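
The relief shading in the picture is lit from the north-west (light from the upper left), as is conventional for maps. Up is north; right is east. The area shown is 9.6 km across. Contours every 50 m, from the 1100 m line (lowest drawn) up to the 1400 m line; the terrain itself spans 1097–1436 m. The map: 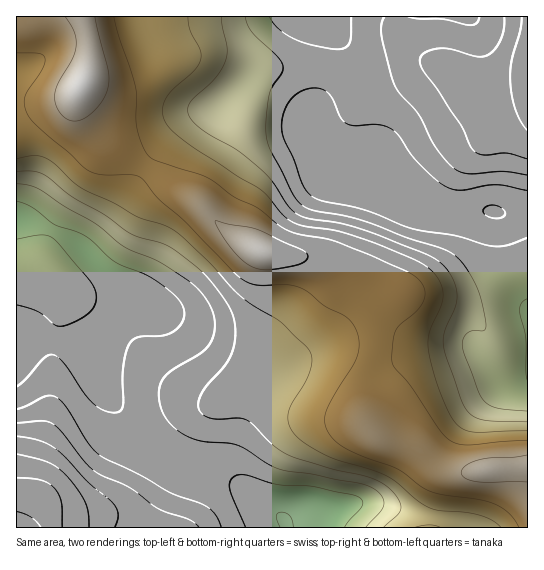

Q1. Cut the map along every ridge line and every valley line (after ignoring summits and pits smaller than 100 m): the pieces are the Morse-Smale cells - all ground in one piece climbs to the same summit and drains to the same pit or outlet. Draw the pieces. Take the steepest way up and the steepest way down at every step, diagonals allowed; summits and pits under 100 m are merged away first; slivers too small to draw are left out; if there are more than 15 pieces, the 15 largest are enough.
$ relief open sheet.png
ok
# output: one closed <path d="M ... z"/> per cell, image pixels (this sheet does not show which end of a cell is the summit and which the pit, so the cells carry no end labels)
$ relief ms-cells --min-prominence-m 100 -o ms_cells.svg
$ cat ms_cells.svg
<path d="M82 16l-43 0-13 7-10 0 0 319 10-3 23 0 42 8 2 18 10 22 32 46 15 15 40 24 40 9 13 7 39 29 5 11 240 0 0-63-52 7-25 0-11-4-24-20-28-5-12-6-10-11-2-8 0-17 4-28 8-24 1-40 10-13 14-7-2-2-33-18-28-9-26-4-36-1-21-7-28-17-28-28-77-51-21-18-16-21-5-14 0-8 6-12 4-16 0-20z"/><path d="M319 16l-236 0 6 27 0 20-4 16-6 12 1 14 13 21 17 18 88 59 20 21 24 17 21 11 12 3 36 1 26 4 28 9 35 20-14 7-7 7-4 12 1 24-11 40-2 39 2 8 10 11 12 6 28 5 24 20 11 4 25 0 11-3 40-2 2-2 0-251-29-1-8-2-24 2-22-1-30-8-29-13-40-8-15-6-7-10-19-44 19-37 9-36 0-11-2-8z"/><path d="M527 16l-206 0 10 15 2 8 0 11-9 36-19 37 22 50 7 6 52 12 29 13 23 7 19 2 28-2 14 2 28 0z"/><path d="M49 339l-23 0-10 4 0 148 18 2 7 4 8 13 4 18 234-1-5-10-39-29-13-7-40-9-40-24-15-15-32-46-10-22-1-18z"/><path d="M25 492l-9 1 0 34 35 1-2-18-5-11-6-4z"/><path d="M38 16l-21 0-1 6 10 1 11-4z"/>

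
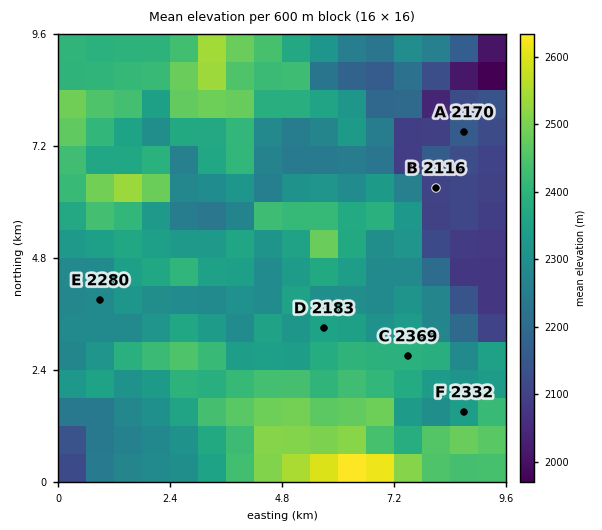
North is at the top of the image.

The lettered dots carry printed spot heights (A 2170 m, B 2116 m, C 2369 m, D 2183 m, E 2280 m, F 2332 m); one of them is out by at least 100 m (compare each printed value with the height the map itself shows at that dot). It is D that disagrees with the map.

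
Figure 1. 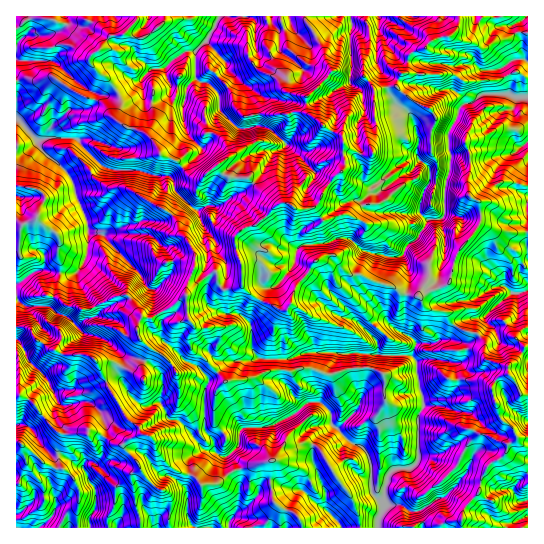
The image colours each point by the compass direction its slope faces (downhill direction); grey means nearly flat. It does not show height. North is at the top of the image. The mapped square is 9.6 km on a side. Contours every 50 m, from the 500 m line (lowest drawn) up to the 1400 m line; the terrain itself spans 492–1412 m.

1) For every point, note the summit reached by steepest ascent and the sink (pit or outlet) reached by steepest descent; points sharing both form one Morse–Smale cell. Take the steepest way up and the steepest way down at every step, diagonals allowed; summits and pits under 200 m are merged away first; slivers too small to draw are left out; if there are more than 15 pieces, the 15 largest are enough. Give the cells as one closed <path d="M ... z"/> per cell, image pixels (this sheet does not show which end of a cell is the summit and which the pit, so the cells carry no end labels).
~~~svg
<path d="M334 255l-9 1-14 10-2 5-13 15-9 23-8 0-22-10-15-14-19 4-4-4-2-10-3-3-25 16-2 7-17 13-19 11-9-2-5 8 2 13 12 11 11 6 10 10 5 10 3 18-1 6-4 4-8 1-9 5-11 12-7 5 0 5 13 8 4 14 13 14 12 6 12 3 8 9 13-1 22-15 34-9 0 27 2 14 8 7 16 7 6 13 118 0 0-7-4-10-8 0-7-6-17 0-1-15 4-15 6-6 17-1 6-6 2-48 6-9 13 0 19-18-2-24 6 0 4-5 0-12-6-5-14-2 6-2 5-11-5-4-6-10-19-4-8-12-16-3-8-6-24-7-8-5-12 0-11-10z"/><path d="M163 16l-147 1 0 309 13 2 8 13 13 8 13 6 23 0 13 8 11-2 24 11 9 7 0-14 6-18-10-9-2-4 0-9 3-6 2-2 9 2 19-11 17-13 2-7 25-16 3 3 2 10 4 4 16-2 2-2 0-22-5-12-1-14 7-8 13-4 22-20-30-28-21-1-9-11-15 14-9-2-15-16-17-6-8-14-7-8-17-5-12-7-1-3 4-9 0-12-8-14-19-16-4-5 0-4 16-15 5-7 17-3 14 6 10-6 13-11z"/><path d="M527 16l-68 0 0 9-9 11-15 3-10 9-12 4-5 6-1 13-7 4-4 11-21 5 1 42-5 9 0 7 2 4-10 2-18-8-2 3 2 11-1 8-12 10-17 28-17 2-11-6-9 1-23 21-13 4-7 8 1 14 5 12 2 24 19 14 17 8 8 0 9-23 13-15 2-5 14-10 9-1 5 10 11 10 12 0 8 5 24 7 8 6 17 3 8-5 19-6 3-3 8-29 22-29 18 7 17 2 13-1z"/><path d="M305 16l-140 0-1 6-5 5-18 12-14-6-17 3-10 13-9 6-2 7 23 21 8 14 0 12-4 9 1 3 12 7 17 5 7 8 8 14 17 6 15 16 9 2 15-14 9 11 21 1 30 27 10-1 11 6 15-1 6-5 5-13 8-11 12-10 1-8-2-7 0-17-17-9-19-17 0-14 25-26-7-10-1-10-17-28z"/><path d="M457 327l-6 10-6 2 17 4 5 8-2 8-4 4-6 0 2 24-19 18-13 0-2 2-6 12 2 40-8 9-17 1-6 6-4 15 2 15 16 0 7 6 8 0 4 10 1 7 39 0 3-19 15-16 2-15 7-12 13-7 4-5 3-9 8-6-3-10-13-11-8-27 3-9 4-5 9-3 0-7-18-6-6-4 1-12-8-12-14-2z"/><path d="M19 395l-3 0 0 132 123 1 1-11-5-16-3-27 8-7-13-16-3-6-10-1-19-12-34 1-10-7-22-27z"/><path d="M439 16l-133 0-1 5 15 22 5 18 7 10-25 26 0 14 19 17 15 7 3 11 5 3 14 6 10-2-2-11 5-9-1-42 7-3 13-1 5-12 7-4 2-16 9-6 7-1 8-8 11-5-4-9z"/><path d="M25 327l-9 0 0 67 13 5 25 30 7 4 34-1 24 13 24-11-3-5-16-15-30-55-8-4-23 0-13-6-12-8-6-10z"/><path d="M146 435l-7 0-12 5-3 3 0 4 13 15 7 13 13 13 11 6 3 7-1 27 133-1-6-12-16-7-8-7-2-14-1-26-33 8-22 15-13 1-8-9-12-3-12-6-13-14-4-14z"/><path d="M483 224l-4 1-22 28-8 29-3 3-19 6-8 6 7 11 19 4 9 13 8-5 23-4 2 6 6 5 5 0 16-7 5-7-2-19 11-4 0-57-14 0-17-2z"/><path d="M517 436l-1 3-8 6-3 9-17 12-7 12-2 15-15 16-2 19 49 0 4-7 13-6 0-14-9 0-6-10 8-11 7-2 0-32-5-1z"/><path d="M150 348l-7 17 0 14-29-16-18-1 28 52 15 14 19-19 9-5 8-1 4-4 1-6-3-18-5-10-10-10z"/><path d="M527 291l-10 3 2 19-5 7-16 7-5 0-6-5-2-6-23 4-6 6 7 5 14 2 4 5 4 7-1 12 3 3 20 7 7-4 7-9 3-8-8-9 9-9 3-1z"/><path d="M141 469l-9 5 3 27 5 16 0 10 29 1 2-18-2-13-4-6-8-3z"/><path d="M509 375l-10 2-4 5-3 4 1 11 7 21 13 11 5 8 9 0 1-42-8-2-5-12z"/>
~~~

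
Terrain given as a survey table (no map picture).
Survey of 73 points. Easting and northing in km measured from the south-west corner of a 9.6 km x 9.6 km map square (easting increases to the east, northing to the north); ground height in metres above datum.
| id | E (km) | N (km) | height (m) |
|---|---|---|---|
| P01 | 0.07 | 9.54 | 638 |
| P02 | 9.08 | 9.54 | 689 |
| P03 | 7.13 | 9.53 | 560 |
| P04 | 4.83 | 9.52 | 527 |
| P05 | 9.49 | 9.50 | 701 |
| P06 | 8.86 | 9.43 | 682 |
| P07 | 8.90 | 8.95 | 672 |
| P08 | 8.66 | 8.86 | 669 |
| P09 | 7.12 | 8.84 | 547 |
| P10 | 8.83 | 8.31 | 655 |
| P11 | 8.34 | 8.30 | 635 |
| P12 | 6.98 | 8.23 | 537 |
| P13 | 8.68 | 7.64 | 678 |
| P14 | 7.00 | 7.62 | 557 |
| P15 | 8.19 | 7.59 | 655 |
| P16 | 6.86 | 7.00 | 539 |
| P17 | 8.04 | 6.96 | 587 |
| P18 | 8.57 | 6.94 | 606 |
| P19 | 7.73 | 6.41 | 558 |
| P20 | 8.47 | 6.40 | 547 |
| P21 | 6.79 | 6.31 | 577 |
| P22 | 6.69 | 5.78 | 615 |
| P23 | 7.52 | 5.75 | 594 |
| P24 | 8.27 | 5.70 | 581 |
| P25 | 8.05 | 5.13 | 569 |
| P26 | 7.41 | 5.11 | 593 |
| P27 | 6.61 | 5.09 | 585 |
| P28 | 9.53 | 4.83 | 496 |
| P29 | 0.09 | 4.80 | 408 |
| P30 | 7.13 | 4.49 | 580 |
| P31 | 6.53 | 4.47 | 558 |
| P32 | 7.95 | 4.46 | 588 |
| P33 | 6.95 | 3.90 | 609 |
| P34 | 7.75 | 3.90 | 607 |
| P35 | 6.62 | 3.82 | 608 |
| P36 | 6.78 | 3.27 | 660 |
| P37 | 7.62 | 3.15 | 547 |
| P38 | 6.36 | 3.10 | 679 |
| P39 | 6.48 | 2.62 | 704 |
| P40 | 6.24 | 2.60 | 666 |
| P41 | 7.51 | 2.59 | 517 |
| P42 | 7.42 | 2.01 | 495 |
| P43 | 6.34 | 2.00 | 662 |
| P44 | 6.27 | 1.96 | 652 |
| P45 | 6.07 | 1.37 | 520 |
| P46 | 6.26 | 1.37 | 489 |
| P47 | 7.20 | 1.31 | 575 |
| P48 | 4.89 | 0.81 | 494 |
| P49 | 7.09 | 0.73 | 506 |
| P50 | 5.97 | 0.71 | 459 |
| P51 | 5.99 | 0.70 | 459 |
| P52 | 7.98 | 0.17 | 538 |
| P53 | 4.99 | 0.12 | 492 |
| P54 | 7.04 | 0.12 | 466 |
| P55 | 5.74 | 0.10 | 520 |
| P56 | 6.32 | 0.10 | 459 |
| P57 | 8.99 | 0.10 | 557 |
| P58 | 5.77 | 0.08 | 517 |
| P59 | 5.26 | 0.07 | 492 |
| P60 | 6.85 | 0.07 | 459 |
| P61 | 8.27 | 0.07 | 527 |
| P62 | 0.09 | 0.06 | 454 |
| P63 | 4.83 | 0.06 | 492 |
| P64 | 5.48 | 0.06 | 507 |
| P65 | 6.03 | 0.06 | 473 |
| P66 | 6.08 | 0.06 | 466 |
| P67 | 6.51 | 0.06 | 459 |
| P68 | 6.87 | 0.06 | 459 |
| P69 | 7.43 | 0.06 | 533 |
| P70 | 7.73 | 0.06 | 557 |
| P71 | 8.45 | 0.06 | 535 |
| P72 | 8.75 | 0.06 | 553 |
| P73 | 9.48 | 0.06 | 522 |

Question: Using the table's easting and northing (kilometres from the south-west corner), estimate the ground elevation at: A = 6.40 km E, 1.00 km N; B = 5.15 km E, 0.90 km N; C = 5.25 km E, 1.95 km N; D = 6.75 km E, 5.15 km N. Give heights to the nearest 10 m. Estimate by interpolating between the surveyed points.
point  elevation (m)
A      460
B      560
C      570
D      600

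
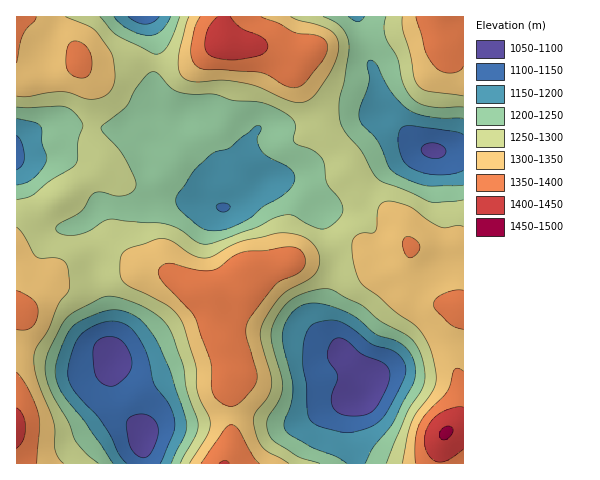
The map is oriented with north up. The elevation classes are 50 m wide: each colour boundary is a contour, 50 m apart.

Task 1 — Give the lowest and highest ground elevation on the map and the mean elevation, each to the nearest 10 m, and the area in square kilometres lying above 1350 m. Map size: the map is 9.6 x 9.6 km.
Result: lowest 1060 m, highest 1450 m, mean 1260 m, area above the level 13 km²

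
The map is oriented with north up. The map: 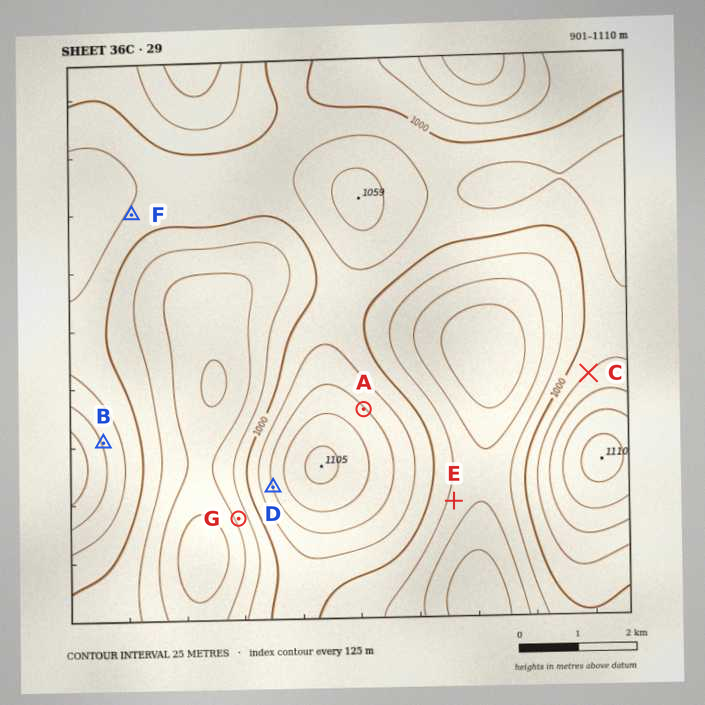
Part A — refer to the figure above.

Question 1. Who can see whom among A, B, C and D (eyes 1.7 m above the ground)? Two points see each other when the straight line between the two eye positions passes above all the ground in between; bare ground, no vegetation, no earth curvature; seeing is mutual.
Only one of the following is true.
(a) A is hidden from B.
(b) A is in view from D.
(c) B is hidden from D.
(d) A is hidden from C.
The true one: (a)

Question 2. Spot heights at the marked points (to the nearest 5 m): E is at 965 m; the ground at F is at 1020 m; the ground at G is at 955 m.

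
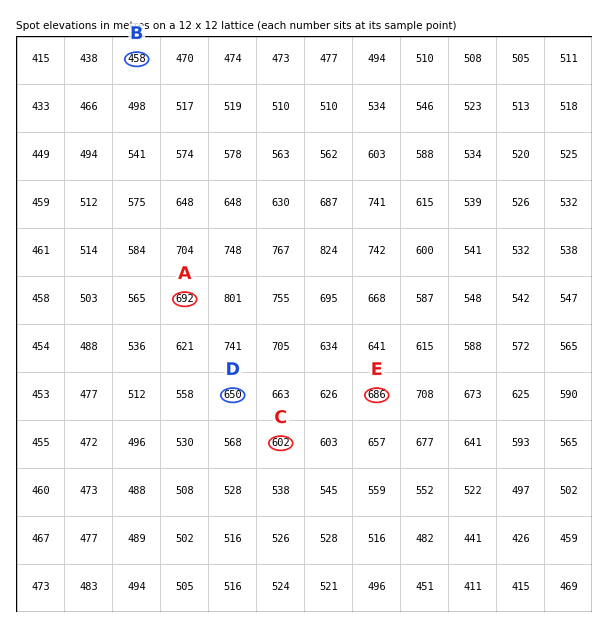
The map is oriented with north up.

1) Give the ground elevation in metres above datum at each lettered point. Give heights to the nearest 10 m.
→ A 690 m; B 460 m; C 600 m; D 650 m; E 690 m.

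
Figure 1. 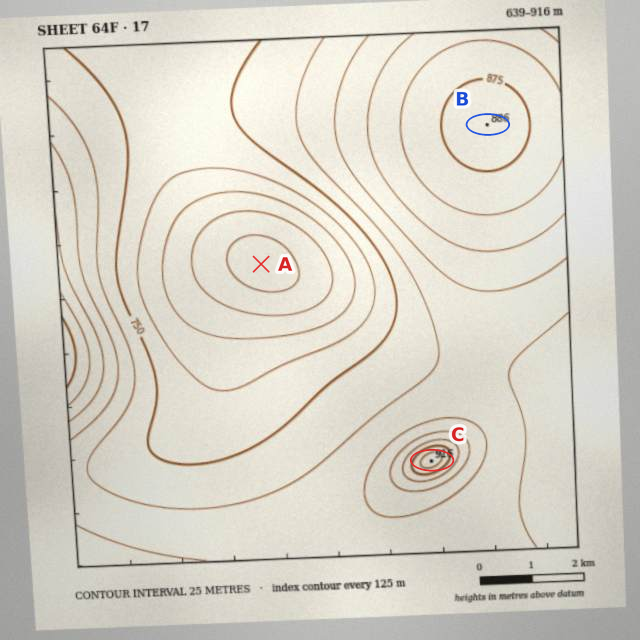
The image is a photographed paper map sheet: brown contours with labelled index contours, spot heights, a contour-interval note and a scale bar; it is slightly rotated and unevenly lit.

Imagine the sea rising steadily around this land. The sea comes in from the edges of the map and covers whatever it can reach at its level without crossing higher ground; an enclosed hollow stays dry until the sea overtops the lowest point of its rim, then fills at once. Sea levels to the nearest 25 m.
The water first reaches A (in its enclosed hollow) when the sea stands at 750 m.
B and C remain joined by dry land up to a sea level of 775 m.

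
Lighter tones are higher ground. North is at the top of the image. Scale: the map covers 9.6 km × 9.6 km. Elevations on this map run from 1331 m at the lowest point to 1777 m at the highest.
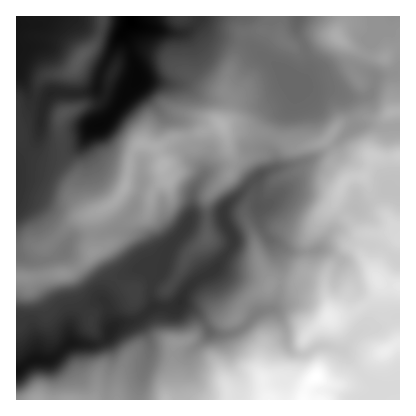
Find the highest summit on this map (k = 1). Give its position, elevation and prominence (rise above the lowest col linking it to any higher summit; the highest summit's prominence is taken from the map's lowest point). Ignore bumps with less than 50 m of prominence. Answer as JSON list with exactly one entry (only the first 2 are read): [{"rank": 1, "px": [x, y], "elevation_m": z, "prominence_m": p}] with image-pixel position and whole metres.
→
[{"rank": 1, "px": [316, 376], "elevation_m": 1777, "prominence_m": 446}]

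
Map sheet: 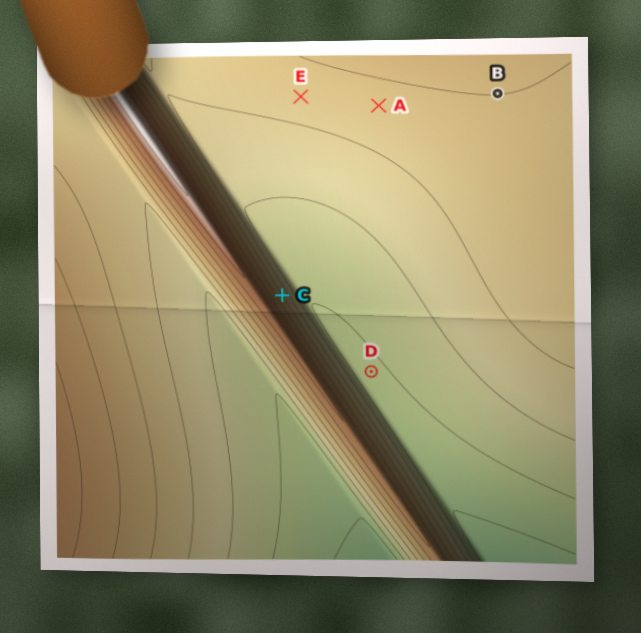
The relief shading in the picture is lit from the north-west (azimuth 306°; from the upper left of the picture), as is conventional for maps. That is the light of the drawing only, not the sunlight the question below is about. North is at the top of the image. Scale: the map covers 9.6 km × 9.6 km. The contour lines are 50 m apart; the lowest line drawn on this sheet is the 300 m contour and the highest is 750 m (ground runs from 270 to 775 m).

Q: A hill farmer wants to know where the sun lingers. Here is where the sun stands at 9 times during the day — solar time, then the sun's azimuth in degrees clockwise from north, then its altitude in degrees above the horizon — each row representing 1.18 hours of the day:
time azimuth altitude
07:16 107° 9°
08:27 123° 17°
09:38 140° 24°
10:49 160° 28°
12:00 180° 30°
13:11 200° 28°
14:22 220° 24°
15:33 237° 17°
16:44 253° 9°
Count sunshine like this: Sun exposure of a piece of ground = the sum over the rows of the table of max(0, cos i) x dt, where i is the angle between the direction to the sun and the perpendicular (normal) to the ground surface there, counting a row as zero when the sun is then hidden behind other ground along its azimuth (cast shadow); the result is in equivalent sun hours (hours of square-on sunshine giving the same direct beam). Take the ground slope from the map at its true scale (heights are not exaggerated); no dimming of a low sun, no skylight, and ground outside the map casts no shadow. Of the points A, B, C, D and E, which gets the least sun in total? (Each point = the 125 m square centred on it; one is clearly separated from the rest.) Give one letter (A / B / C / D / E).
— C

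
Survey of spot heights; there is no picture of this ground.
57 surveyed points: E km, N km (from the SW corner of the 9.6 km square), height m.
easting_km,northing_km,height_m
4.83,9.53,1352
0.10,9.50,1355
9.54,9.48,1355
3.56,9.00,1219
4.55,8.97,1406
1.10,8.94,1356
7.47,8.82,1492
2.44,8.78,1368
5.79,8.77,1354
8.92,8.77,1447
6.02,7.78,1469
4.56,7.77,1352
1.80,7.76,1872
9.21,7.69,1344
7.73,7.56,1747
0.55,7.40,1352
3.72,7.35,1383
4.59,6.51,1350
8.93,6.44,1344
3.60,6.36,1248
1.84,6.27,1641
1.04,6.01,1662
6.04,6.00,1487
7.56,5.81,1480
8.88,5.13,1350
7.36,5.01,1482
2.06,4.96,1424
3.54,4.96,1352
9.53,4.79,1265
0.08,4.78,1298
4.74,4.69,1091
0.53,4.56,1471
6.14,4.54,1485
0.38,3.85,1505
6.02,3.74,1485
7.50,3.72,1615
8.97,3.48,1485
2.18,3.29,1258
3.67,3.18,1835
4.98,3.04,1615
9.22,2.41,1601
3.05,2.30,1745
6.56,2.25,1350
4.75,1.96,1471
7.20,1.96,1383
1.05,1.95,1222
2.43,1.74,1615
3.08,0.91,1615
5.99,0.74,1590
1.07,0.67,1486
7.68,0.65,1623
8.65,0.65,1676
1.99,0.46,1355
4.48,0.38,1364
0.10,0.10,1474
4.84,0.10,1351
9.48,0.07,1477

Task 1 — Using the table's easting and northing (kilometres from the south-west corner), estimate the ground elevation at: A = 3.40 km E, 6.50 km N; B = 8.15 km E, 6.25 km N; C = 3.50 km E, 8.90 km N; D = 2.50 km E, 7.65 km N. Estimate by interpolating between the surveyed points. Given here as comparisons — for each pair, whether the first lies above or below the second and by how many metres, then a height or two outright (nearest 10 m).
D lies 480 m above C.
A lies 400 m below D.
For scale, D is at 1750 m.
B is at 1490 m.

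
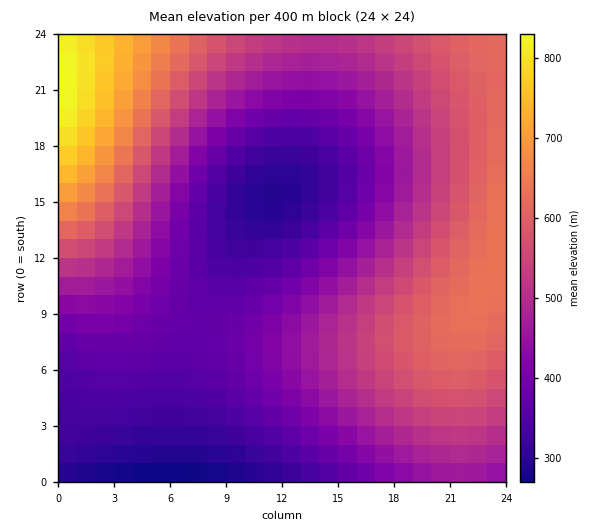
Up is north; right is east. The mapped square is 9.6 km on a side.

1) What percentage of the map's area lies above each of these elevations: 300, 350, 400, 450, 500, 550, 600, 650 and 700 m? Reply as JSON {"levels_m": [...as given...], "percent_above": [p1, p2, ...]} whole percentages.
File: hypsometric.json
{"levels_m": [300, 350, 400, 450, 500, 550, 600, 650, 700], "percent_above": [96, 82, 64, 52, 40, 28, 17, 7, 5]}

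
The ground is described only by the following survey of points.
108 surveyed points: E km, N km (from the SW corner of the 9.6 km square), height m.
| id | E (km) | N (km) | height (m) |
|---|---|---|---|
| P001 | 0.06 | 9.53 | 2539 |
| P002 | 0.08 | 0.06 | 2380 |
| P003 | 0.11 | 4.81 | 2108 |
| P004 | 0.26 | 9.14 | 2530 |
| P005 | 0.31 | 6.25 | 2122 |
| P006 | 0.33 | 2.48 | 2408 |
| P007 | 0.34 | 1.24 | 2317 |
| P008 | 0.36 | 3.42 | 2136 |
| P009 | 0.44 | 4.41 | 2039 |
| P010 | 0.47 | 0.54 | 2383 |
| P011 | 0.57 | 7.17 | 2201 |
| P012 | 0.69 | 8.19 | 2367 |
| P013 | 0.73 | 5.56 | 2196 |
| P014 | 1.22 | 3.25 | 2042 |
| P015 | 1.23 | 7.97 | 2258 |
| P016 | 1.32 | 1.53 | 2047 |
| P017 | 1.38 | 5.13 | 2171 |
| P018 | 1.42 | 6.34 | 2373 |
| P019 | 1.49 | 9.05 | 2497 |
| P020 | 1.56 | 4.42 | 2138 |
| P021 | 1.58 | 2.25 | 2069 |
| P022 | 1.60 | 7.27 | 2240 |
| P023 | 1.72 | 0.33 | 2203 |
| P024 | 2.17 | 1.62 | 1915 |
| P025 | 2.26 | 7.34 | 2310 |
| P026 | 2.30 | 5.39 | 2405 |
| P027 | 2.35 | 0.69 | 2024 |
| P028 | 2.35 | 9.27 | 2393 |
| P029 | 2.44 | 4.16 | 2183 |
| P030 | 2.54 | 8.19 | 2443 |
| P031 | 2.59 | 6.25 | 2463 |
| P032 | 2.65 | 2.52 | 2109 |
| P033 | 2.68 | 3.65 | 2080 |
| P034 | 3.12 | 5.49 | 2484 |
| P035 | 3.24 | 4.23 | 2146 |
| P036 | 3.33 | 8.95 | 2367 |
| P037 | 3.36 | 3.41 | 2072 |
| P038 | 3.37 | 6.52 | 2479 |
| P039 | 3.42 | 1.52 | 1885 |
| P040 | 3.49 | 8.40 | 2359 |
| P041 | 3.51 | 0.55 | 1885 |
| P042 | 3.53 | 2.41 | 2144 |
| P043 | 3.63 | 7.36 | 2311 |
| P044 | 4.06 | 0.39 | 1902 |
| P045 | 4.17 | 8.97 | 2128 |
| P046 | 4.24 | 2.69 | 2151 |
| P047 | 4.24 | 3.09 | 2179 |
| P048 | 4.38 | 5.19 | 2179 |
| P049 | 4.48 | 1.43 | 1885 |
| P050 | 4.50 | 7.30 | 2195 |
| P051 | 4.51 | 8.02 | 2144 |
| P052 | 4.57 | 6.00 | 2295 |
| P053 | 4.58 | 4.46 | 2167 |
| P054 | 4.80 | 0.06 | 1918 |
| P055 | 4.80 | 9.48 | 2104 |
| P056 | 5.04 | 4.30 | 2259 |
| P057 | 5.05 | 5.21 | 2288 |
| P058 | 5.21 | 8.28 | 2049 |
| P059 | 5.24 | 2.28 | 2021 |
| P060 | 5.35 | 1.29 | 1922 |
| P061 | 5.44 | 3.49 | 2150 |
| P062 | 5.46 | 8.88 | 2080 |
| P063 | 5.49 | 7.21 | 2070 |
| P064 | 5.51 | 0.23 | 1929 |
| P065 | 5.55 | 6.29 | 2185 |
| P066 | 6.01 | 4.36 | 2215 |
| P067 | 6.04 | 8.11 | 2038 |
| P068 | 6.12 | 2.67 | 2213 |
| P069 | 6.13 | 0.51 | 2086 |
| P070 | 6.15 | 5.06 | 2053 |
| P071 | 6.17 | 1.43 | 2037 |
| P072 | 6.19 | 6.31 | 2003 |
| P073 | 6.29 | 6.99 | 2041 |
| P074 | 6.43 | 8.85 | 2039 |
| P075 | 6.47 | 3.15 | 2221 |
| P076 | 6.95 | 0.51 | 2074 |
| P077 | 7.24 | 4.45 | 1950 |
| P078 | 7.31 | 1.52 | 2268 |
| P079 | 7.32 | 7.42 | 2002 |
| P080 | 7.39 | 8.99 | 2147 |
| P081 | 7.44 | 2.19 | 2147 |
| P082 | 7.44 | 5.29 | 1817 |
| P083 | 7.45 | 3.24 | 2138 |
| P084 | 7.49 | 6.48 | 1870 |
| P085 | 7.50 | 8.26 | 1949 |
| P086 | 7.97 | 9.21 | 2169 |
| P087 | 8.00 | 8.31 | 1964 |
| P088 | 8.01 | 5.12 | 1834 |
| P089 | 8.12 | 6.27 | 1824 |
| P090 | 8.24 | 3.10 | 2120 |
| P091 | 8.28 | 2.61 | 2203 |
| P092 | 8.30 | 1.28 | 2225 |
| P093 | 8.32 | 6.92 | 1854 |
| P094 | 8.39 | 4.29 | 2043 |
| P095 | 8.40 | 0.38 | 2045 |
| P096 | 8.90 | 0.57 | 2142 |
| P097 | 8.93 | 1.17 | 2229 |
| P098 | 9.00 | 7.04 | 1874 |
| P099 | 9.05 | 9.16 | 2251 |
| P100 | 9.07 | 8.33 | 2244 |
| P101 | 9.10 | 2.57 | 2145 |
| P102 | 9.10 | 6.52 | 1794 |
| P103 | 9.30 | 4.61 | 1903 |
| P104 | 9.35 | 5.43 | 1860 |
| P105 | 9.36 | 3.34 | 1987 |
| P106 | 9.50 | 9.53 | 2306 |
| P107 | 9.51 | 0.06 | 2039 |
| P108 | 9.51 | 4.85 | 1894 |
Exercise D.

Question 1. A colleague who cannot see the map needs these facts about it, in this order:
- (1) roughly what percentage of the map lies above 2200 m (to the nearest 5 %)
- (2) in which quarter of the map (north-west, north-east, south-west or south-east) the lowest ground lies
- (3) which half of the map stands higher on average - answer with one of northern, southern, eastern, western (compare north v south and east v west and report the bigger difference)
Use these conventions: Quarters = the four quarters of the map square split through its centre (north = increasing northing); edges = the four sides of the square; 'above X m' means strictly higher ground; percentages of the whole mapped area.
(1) About 35 % of the map lies above 2200 m.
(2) The lowest ground is in the north-east quarter.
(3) The western half stands higher on average than the eastern half.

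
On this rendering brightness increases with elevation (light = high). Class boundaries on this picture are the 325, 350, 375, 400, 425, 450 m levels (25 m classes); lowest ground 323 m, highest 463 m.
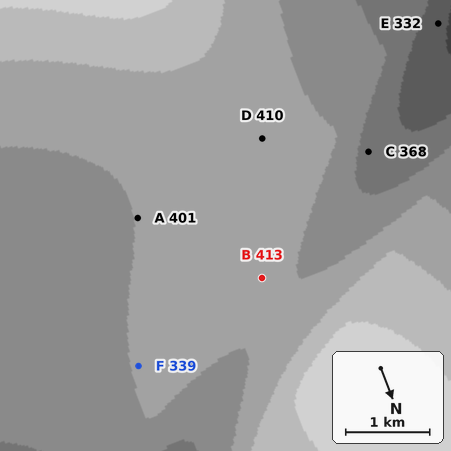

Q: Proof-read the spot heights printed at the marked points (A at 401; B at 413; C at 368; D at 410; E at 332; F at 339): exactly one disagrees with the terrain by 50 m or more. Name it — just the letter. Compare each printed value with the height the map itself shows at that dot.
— F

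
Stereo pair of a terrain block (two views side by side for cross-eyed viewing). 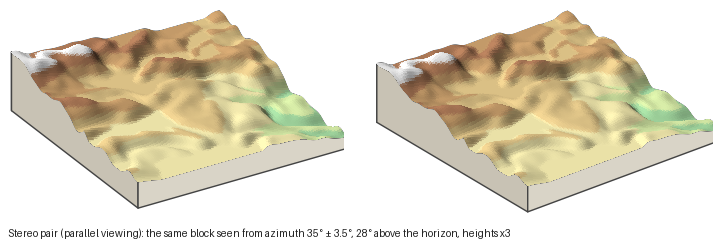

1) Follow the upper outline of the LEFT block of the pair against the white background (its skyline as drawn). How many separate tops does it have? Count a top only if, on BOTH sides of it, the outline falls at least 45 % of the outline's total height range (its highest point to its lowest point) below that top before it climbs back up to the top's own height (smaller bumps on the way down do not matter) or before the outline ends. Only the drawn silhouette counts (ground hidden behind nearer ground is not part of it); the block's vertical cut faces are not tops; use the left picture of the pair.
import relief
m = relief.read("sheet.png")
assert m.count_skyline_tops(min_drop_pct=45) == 0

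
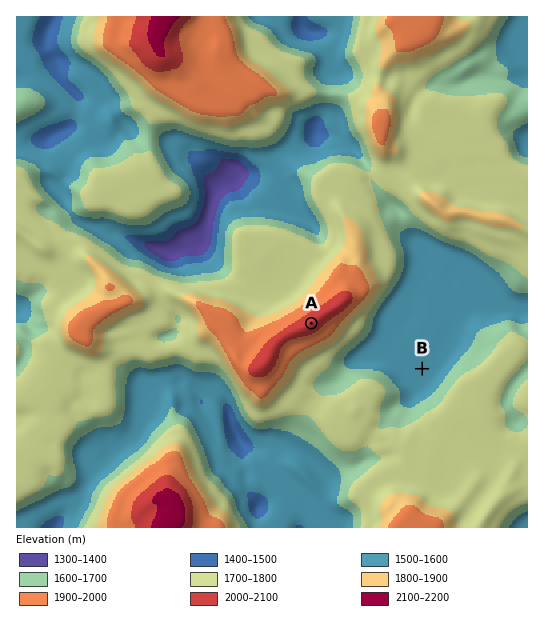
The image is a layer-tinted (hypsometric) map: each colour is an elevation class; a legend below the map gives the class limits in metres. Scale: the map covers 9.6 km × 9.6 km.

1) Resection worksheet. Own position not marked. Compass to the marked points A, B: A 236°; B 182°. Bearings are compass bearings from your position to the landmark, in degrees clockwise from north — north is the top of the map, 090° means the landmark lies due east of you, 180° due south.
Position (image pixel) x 426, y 246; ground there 1540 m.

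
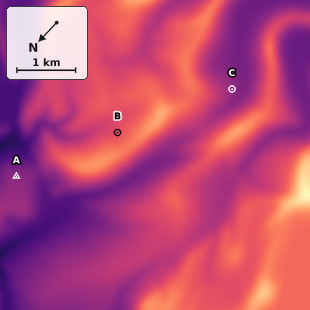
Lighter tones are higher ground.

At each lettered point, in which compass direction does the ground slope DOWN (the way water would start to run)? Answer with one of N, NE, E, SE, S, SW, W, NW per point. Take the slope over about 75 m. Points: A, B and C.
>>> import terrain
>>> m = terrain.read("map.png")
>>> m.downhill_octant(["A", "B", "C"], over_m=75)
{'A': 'SE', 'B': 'E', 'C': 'SW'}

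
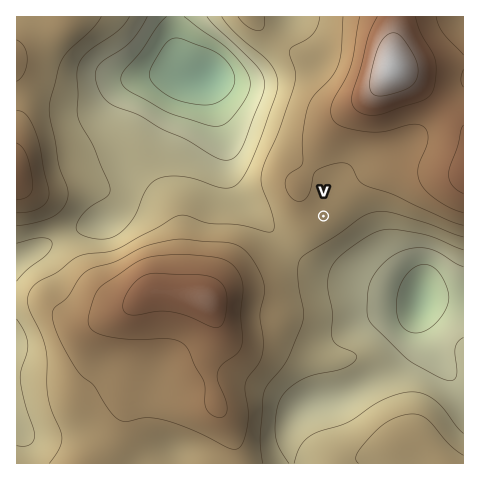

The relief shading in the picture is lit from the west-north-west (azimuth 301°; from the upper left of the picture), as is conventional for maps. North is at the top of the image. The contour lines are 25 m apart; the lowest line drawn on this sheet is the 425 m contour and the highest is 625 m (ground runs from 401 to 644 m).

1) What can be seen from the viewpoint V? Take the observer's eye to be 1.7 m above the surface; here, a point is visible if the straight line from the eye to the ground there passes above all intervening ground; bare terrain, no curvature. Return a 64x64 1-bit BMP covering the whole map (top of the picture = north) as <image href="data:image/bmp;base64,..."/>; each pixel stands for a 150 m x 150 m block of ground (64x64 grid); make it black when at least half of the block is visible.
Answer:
<image width="64" height="64" href="data:image/bmp;base64,Qk0+AgAAAAAAAD4AAAAoAAAAQAAAAEAAAAABAAEAAAAAAAACAAATCwAAEwsAAAIAAAAAAAAA////AAAAAAAAAAAAf//APwAAAAB///A/AAAAAHH//j8AAAAAYP///wAAAADgf///AAAAAOAf//8AAAAB4AP//wAAAAPgAP//AAAAB8AAf/8AAAAHgAA//wAAAAAAAB//AAAAAAAAD/8AAAAAAAAP/wAAAAAAAA//AAAAAAAeD/8AAAAAeP///wAAAAD8////AAAAAfx///8AAAAB/j/8PwAAAAP///APAAAAA///gAcAAAAH//4AAwAAAAf//AAAAAAAD//4AAAAAAAf//AAAAAAAB//4AAAAAAEP//AAAAAAA///8AAAAAAH///gAABAAAP//8AAAMAAAf/+AAAAwAAA//gAAAPAAAB/4AAAB8AAAEAAAAAfwAAAAAAOAH/wAAAAAB8A//wAAAAAH+f//gAAAAA////+AAAAAB////wAAAAAD////AAAAAAH///4AAAAAAf///gAAAAAD///uAAAAAAP//+wAAAAAA//H6AAAAAAD/8PgAAAAAAH/4/AAAAAAAf//4AAAAAAA///gAAAAAAB//8AAAAAAAD//gAAAAAAAH/8AAAAAAAAH/AAAAAAAAAP4AAAAAAAAAOAAAAAAAAAAAAAAAAAAAAAAAAAAAAAAAAAAAAAAAAAAAAAAAAAAAAAAAAAAAAAAAAAAAAAAAAAAAAAAAAAAAAAAAAAAAAAAAAAA=="/>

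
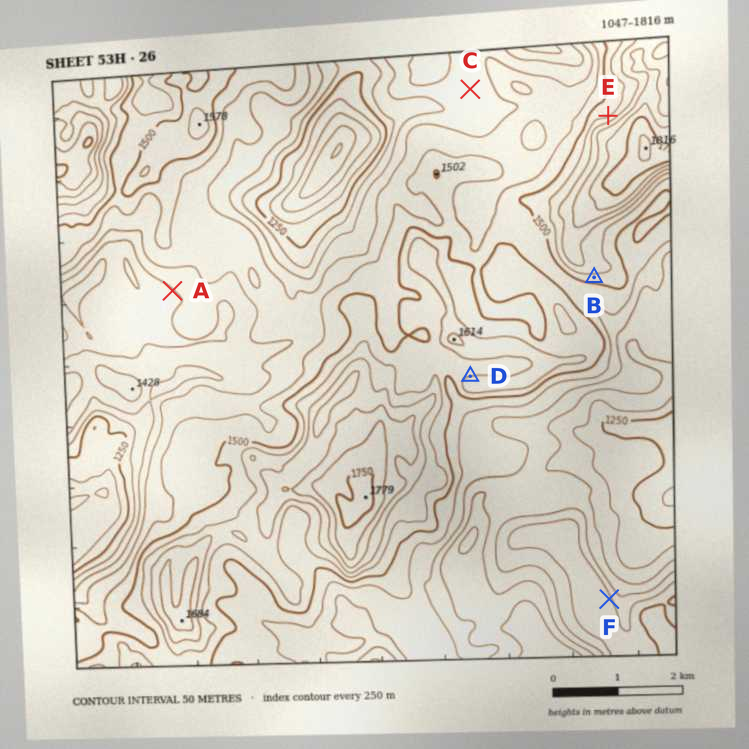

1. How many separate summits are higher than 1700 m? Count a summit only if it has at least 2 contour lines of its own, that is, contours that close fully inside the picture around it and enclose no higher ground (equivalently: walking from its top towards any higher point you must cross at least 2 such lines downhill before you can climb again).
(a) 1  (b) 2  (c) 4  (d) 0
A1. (a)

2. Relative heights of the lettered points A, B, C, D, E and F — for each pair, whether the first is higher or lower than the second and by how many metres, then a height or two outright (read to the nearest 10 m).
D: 200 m higher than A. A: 190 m lower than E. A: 180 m lower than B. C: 160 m lower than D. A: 110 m lower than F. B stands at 1530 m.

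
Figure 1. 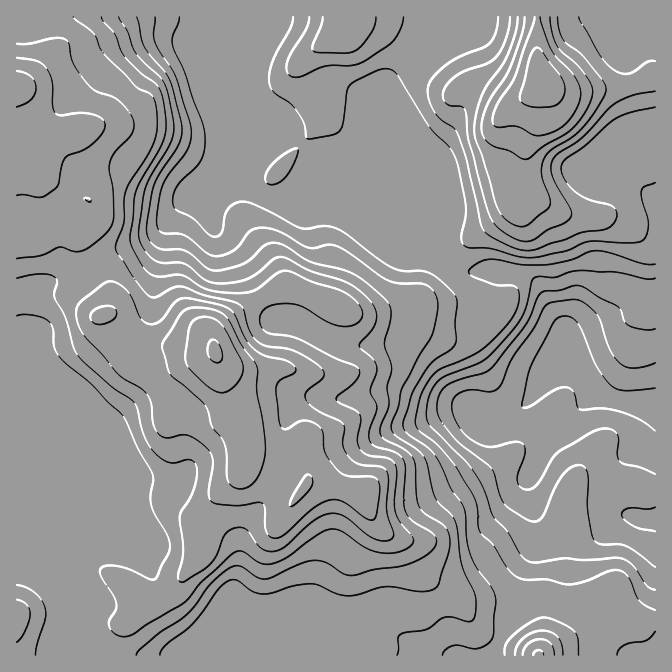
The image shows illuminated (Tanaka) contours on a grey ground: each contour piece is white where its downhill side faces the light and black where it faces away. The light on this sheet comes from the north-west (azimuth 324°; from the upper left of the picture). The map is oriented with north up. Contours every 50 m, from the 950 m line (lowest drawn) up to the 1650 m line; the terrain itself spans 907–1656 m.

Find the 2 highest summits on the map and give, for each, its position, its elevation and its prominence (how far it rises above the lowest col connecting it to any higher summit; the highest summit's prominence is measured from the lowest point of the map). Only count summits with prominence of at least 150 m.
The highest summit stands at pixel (215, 350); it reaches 1656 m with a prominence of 749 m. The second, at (542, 77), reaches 1532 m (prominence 340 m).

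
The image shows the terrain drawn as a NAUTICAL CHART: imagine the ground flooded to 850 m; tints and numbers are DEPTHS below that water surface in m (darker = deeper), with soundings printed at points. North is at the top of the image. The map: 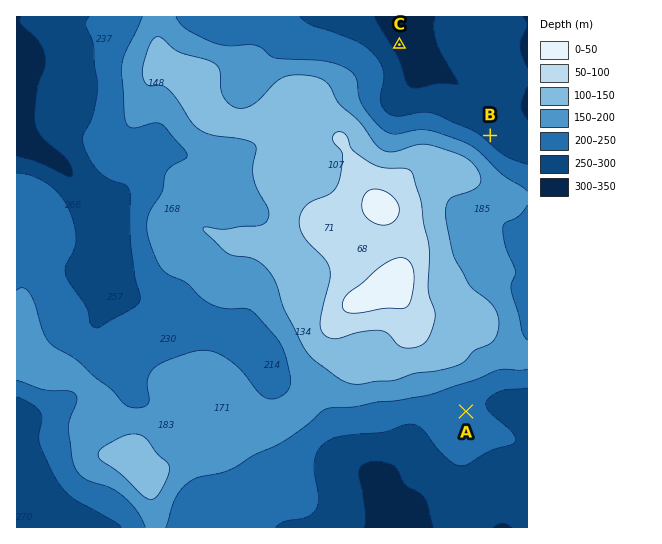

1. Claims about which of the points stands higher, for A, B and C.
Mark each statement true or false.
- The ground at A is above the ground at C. true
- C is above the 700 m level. false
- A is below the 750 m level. true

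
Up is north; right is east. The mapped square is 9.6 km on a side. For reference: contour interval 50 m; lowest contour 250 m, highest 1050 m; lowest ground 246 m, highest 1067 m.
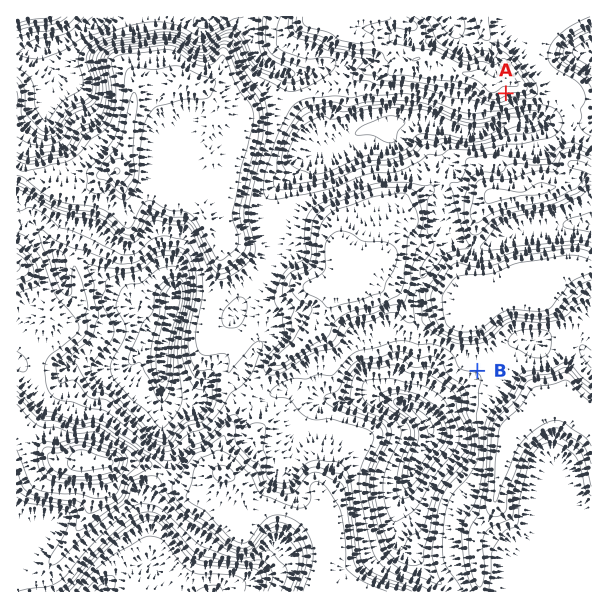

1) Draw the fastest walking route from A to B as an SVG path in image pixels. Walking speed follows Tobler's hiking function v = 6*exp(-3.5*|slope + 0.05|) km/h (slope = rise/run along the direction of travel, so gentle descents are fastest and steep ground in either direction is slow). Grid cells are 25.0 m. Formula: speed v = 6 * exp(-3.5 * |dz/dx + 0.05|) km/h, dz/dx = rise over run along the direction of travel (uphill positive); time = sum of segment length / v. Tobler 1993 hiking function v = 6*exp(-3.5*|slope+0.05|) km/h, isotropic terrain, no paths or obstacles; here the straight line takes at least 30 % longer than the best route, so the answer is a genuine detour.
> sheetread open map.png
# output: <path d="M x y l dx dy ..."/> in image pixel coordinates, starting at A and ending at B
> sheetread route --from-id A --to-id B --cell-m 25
<path d="M506 93l-2 3 35 0 3 2 9 9 6 12 0 4-2 3-3 3-48 24-13 0-15 8-3 3-3 6-3 3-5 9-1 1-6 3-2 3 0 9-1 3 0 12-3 6 0 3-6 12 0 6-23 45 0 36 2 3 12 12 30 15 6 6 6 12 1 2"/>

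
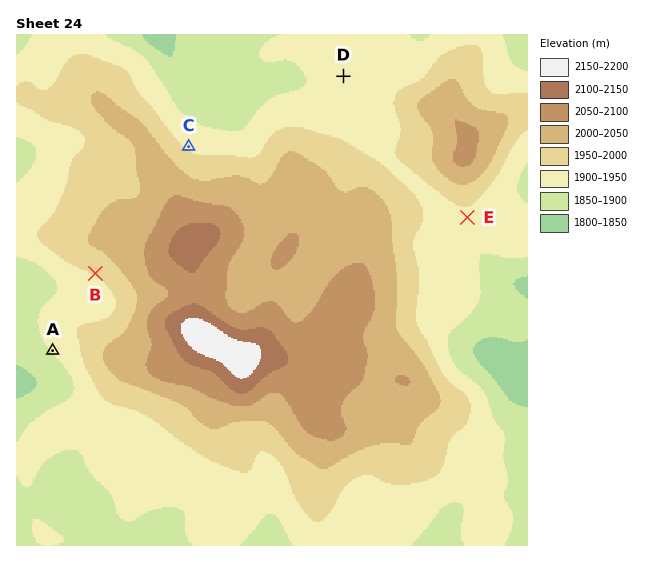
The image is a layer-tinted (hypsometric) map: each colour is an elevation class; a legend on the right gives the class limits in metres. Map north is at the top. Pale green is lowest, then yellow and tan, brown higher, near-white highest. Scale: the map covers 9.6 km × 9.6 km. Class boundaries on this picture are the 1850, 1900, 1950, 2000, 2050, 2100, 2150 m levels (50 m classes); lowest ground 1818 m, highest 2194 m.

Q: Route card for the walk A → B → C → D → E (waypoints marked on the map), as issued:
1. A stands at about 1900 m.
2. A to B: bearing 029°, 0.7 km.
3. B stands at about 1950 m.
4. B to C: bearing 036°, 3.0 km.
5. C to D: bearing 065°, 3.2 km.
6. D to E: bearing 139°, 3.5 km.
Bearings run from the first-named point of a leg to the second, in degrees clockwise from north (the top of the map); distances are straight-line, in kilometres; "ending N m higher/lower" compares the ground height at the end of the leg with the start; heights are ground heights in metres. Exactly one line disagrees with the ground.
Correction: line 2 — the distance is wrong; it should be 1.7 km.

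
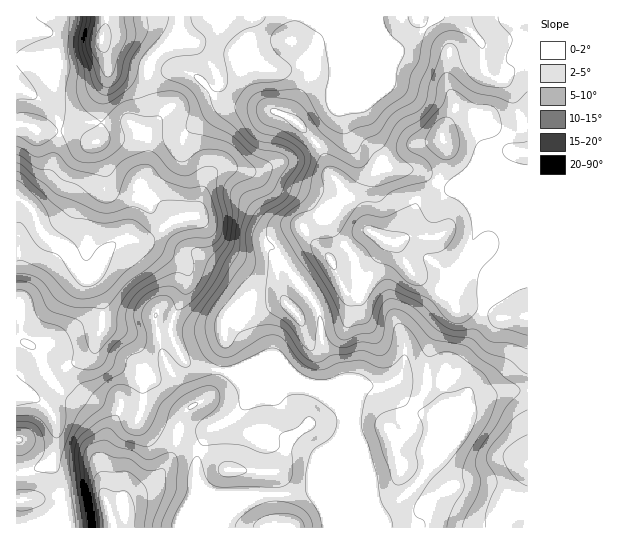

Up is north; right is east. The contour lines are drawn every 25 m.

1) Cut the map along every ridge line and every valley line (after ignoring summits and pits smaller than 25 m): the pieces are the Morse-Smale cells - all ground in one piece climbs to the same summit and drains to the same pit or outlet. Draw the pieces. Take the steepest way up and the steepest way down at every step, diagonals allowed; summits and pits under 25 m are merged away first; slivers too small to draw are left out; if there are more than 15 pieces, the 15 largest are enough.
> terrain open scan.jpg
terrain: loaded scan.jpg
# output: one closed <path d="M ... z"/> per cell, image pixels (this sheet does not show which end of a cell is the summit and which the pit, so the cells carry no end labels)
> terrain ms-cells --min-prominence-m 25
<path d="M527 16l-76 1 11 6 18 18 3 5 0 16 2 8 6 6 14 5 4 6 12 32-1 7-25 18-3 5 1 9 8 19 1 52-4-4-8-2-25-27-10-7-9-2-28-16-23-2-6-1-4-3-13-23-11-39-22-54-16-24-18-9-124 0-4 18-26 27-3 6 0 26 11 18 0 7-12 17-18-12-27 0-3 16-5 4-24-12-33 0-10-6-10-1-1 270 17-1 14-13 24-16 16-7 8-8 1-8 7-16 35 11 21-1 11-4 3 11 11 19 6 4 9 3 35 4 12-4 11-7-23-48-17-16-25-16-9-18-46-22 9-1 8-4 21-16 18-4 8 4 16 19 14 9 8 3 15 0 12-4 7 1 42 55 5 12 1 24 18 35 1 8-11 5-18 0 26 16 7 7 3 8-3 17 28 68 9 12 6-4 34-32 10-13-3-16 19-44-3-33 15-12 10-16 10-20 6-23 24-17 19-6z"/><path d="M105 325l-4 2-8 24-6 6-16 7-24 16-14 13-9 2 10 2 7 4 10 10 5 12 0 22-4 20 8 20 3 18-3 10 4 2 1 12 157 1 1-2-12-12-10-20-5-16 0-15 3-12 10-20 24-14 15-16 1-4-4-10-15-15-31-4-13-5-10-16-6-16-11 4-21 1z"/><path d="M450 16l-16 0-8 12-28 21-77-32-16 0 18 8 16 24 22 54 11 39 13 23 4 3 6 1 23 2 28 16 9 2 10 7 25 27 8 2 4 4-1-52-8-19-1-9 3-5 25-18 1-7-12-32-4-6-14-5-6-6-2-8 0-16-3-5-18-18z"/><path d="M527 391l-26 1-19 7-19 2-4 6-20 51-34 38-24 19-9-12-29-72 0 96 184 1z"/><path d="M270 371l-35 0-4 2 12 10 6 15-16 19-24 14-12 24-1 23 3 9 12 27 11 11 8-12 25-17 34-1 22-4 6-9 14-35 9-8 5-13 0-13-8-10-27-16z"/><path d="M193 216l-18 4-21 16-8 4-9 1 46 22 9 18 25 16 18 17 5 15 17 30-3 5-15 6 32 1 40 16 18 0 10-4 0-9-18-35-2-28-7-12-16-18-20-30-6-4-16 4-15 0-8-3-14-9-16-19z"/><path d="M527 280l-10 1-8 4-24 17-6 23-10 20-10 16-15 12 3 33-19 44 3 15 8-7 20-51 4-6 19-2 19-7 27-2z"/><path d="M106 16l-89 0 0 19 14-3 16 1 5 5 4 17 0 14-5 4-9 3-16 11-7 2 20 10 22 18 28 6 12 0 0-22 7-23 0-16-7-20 6-19z"/><path d="M179 16l-72 1-2 12-4 9 7 24 0 16-7 23 1 22 27 0 17 12 2-1 11-16 0-7-11-18 0-26 3-6 26-27z"/><path d="M342 435l-2 4-9 8-14 35-6 9-22 4-34 1-25 17-7 14 119 1z"/><path d="M45 32l-14 0-15 3 0 88 15 4 6 4 33 0 25 12 5-8 1-12-12 0-28-6-22-18-20-10 7-2 16-11 9-3 5-4-3-27-1-4z"/><path d="M51 460l-18 11-17 3 1 54 48-1-1-12-4-2 3-7-3-21z"/><path d="M23 395l-7 0 1 78 12-1 18-8 5-5 4-14 0-22-3-8-12-14z"/><path d="M433 16l-117 1 82 32 28-21 7-9z"/>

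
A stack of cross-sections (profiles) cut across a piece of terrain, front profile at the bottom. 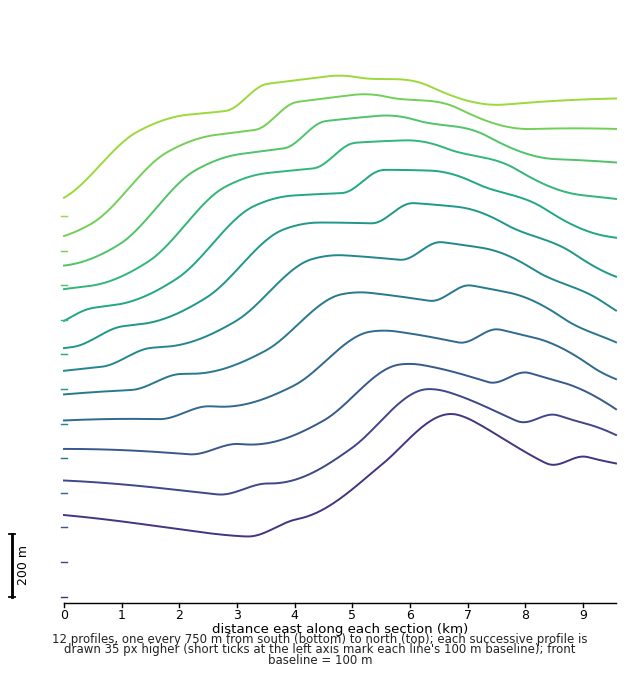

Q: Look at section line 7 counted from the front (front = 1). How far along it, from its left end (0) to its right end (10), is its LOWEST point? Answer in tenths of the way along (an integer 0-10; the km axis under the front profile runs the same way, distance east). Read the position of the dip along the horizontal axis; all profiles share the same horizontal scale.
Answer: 0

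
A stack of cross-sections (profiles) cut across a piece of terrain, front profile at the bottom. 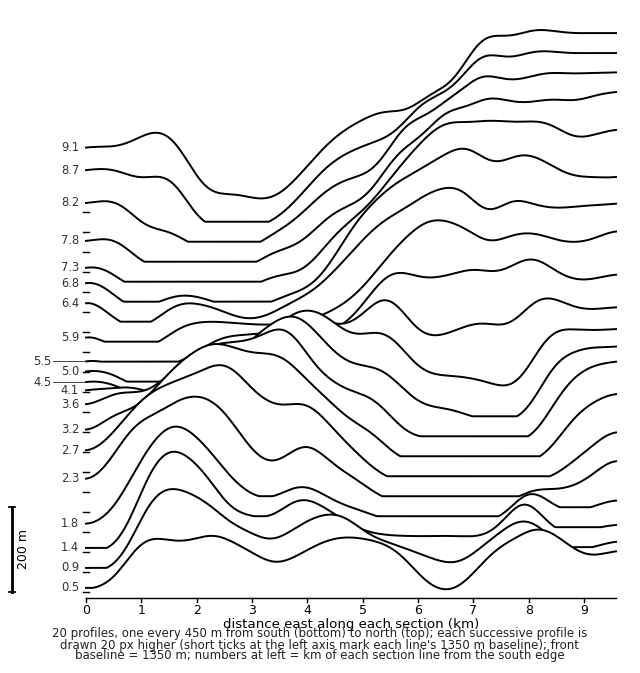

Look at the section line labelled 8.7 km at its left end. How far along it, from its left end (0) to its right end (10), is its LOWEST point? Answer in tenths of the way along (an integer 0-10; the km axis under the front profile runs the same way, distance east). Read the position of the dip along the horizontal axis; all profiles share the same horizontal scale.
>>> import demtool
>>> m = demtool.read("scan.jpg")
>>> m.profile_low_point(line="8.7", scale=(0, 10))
2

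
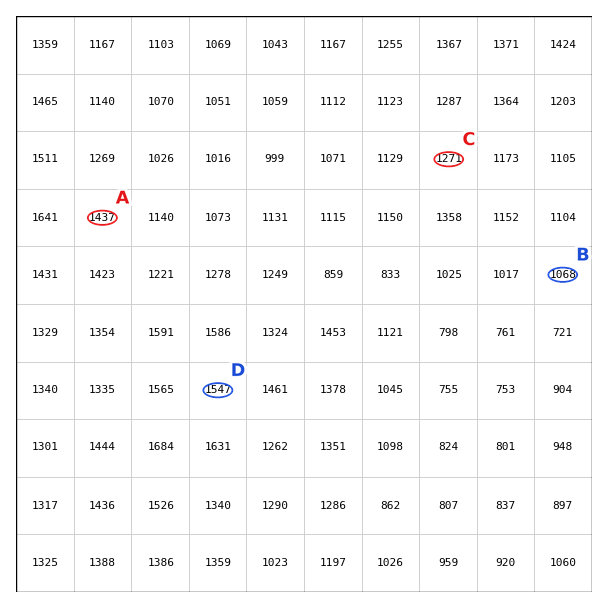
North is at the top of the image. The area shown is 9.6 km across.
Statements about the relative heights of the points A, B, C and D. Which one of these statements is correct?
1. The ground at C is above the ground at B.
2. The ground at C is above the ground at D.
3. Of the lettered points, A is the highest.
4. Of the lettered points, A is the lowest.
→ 1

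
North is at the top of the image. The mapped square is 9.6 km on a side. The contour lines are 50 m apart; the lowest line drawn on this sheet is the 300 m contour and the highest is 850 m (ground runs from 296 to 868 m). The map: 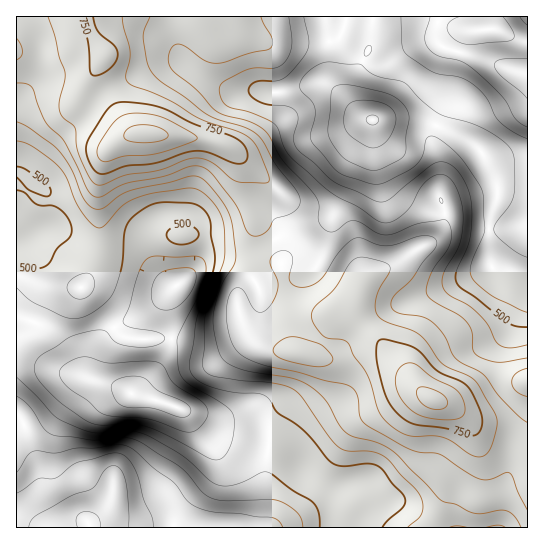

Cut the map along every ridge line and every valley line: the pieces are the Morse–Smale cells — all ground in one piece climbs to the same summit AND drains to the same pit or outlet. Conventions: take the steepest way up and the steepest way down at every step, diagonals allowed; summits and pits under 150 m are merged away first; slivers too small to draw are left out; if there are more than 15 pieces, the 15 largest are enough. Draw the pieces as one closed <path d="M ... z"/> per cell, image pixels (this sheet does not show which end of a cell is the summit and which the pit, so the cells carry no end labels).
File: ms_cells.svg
<path d="M19 172l-3 1 1 190 21 2 44 11 39 12 17 8 35 9 20 10 33 24 29 8 26 4 10 5 20 20 24 11-2 18 2 23 193-1 0-84-18-12-35-7-20-15-25-10-51-52-14 0-35 12-17-2-1-2 12-14 9-22 8-6-35 4-5-1-8-7-9-23-3-31-6-16-29 14-36 2-7 4-10 12 11-22 1-20-2-7-10-9-30 0-6 3-8 7-5 10 1 17 16 26-14-17-13-10-35-1-13-3-29-16-10 0-13 6 13-13 1-25-5-9z"/><path d="M403 119l-31 2-4 18-16 28-7 24-14 25-29 9-26 14 5 16 0 16 7 27 5 11 8 7 10 1 30-4-8 6-9 22-12 14 1 2 17 2 35-12 14 0 51 52 25 10 20 15 35 7 17 12 1-161-9-5-24-6-4-8-2-42 8-23-1-17-11-23-12-14-36-19-12-4z"/><path d="M23 363l-7 0 1 164 318 0 0-40-24-11-20-20-10-5-26-4-29-8-33-24-20-10-35-9-17-8-39-12z"/><path d="M170 16l-153 0-1 37 21 10 14 1 15-5 17-12 8-2 7 3 7 9-9 14 0 8 29 47 8 7 21 0 49 6 30 10 7 8 5 10 0 26 7 26 14 9 9 11 27-14 29-9 14-25 7-24 16-28 4-18-13-6-20-22-14-9-18 1-22 7-51 0-25-12-26-19-10-23z"/><path d="M91 45l-8 2-17 12-15 5-14-1-21-9 0 117 9 4 18 13 5 9 0 21-3 7-8 6 20-2 29 16 13 3 35 1 5 3 14 15-8-17-1-17 5-10 8-7 6-3 30 0 10 9 2 7 0 13-8 25 13-12 36-2 28-13-1-5-7-7-14-9-7-26 0-26-5-10-11-10-26-8-49-6-21 0-8-7-29-47 0-8 9-16-7-7z"/><path d="M527 16l-153 0-5 33-10 20-6 17 2 17 5 10 7 6 36 0 22 2 44 20 11 9 13 24 4 12 0 12-8 23 0 26 3 20 6 5 21 5 7 4 2 0z"/><path d="M373 16l-202 0 0 5 2 17 10 23 19 15 28 15 55 1 22-7 18-1 14 9 22 22-6-12-2-17 6-17 10-20z"/>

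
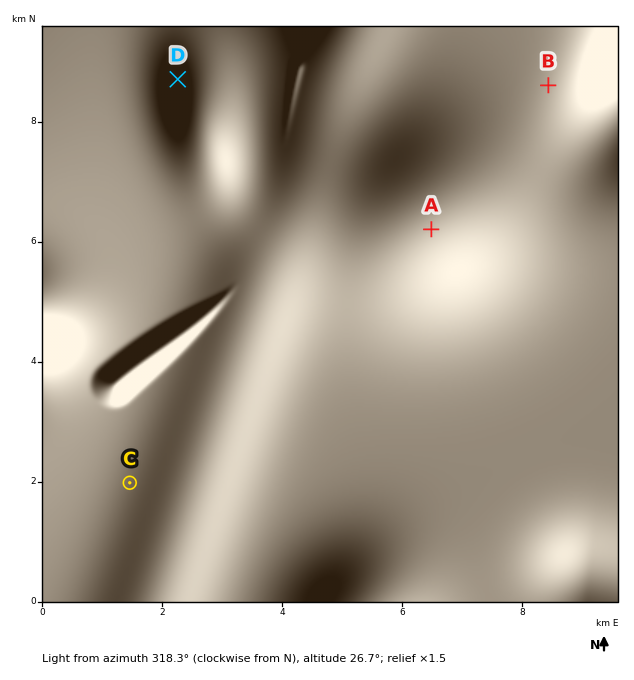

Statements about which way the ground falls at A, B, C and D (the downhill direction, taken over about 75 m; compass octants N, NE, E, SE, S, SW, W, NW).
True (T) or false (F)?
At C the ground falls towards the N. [F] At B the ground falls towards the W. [T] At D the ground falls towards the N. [F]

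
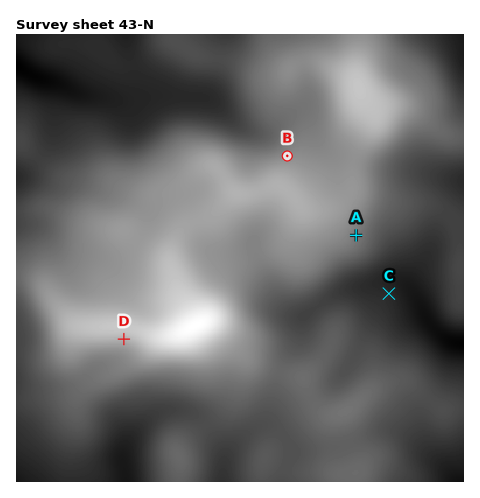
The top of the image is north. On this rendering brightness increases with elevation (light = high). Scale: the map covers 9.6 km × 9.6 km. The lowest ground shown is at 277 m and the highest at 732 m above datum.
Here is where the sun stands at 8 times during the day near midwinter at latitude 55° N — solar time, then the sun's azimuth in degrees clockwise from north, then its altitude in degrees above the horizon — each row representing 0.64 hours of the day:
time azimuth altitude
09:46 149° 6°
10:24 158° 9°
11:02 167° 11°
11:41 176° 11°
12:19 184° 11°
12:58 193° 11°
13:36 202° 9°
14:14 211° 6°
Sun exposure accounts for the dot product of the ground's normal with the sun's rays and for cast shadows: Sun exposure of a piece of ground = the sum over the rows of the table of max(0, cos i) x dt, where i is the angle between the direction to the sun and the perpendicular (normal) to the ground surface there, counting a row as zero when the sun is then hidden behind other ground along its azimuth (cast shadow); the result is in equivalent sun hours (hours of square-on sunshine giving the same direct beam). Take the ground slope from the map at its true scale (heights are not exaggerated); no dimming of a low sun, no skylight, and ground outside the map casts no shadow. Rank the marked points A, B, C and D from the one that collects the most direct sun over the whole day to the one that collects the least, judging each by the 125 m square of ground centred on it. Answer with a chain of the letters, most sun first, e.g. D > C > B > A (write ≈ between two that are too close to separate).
D > A > C > B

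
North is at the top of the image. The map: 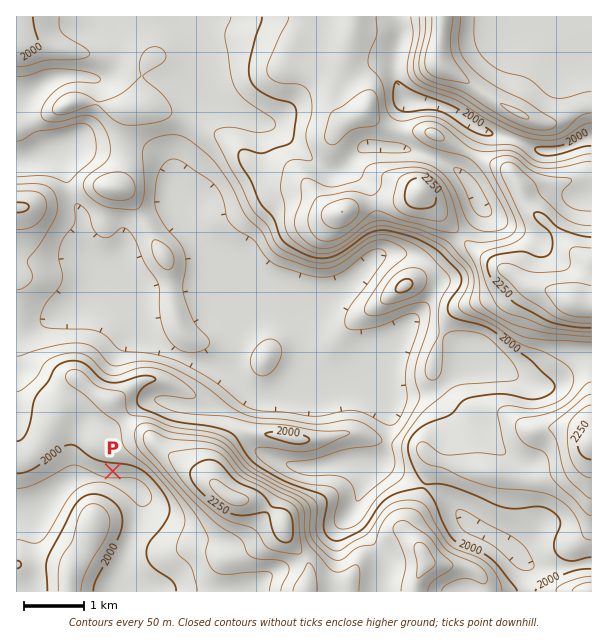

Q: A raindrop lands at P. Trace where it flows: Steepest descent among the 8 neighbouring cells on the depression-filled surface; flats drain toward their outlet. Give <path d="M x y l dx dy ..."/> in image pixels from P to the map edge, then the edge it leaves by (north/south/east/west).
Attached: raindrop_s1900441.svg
<path d="M113 471l0 9-21-1-2-2-15 0-7 6-2 0-25 24-8 0-12 6-4 0"/>
exit: west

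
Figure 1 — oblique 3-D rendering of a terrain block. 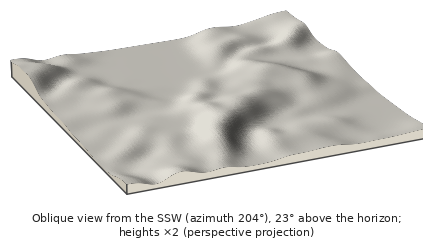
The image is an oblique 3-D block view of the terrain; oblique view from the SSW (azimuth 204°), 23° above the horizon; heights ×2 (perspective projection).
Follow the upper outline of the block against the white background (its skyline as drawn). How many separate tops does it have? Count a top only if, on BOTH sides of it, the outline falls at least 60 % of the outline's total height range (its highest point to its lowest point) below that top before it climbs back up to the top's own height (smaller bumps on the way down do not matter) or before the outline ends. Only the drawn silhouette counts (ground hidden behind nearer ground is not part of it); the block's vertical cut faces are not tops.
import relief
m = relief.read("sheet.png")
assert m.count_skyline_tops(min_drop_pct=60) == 0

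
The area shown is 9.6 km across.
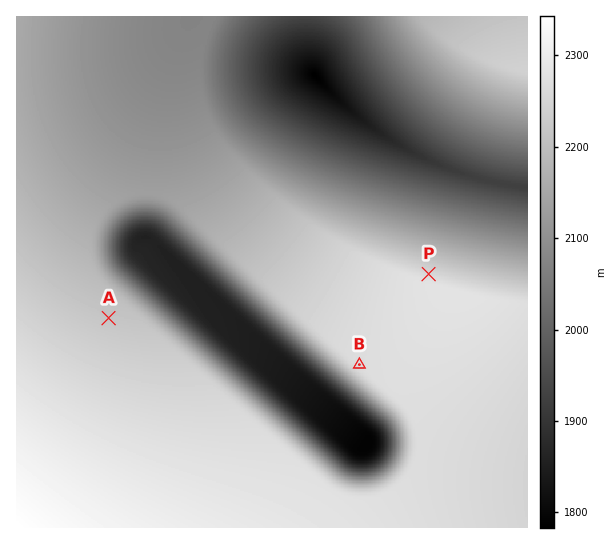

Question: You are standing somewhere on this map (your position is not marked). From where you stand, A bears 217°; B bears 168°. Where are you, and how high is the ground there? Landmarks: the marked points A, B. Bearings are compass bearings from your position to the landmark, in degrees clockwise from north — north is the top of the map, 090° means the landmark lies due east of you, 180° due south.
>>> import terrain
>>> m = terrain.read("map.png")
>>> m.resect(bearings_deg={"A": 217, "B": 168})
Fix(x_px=296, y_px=69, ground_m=1825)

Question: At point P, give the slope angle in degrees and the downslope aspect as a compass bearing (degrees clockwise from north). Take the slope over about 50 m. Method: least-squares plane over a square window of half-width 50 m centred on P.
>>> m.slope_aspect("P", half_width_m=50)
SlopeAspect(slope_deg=10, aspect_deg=15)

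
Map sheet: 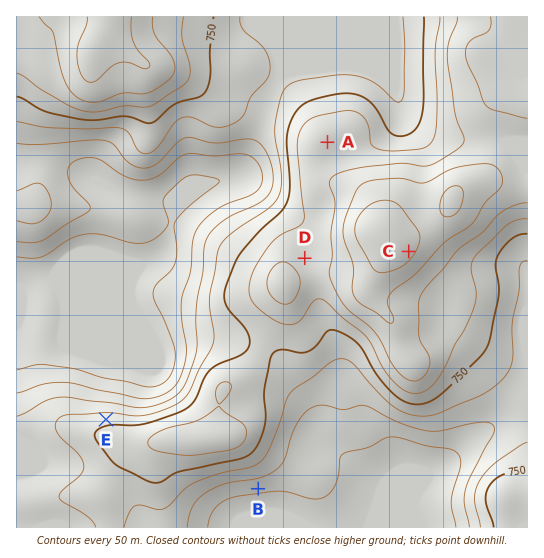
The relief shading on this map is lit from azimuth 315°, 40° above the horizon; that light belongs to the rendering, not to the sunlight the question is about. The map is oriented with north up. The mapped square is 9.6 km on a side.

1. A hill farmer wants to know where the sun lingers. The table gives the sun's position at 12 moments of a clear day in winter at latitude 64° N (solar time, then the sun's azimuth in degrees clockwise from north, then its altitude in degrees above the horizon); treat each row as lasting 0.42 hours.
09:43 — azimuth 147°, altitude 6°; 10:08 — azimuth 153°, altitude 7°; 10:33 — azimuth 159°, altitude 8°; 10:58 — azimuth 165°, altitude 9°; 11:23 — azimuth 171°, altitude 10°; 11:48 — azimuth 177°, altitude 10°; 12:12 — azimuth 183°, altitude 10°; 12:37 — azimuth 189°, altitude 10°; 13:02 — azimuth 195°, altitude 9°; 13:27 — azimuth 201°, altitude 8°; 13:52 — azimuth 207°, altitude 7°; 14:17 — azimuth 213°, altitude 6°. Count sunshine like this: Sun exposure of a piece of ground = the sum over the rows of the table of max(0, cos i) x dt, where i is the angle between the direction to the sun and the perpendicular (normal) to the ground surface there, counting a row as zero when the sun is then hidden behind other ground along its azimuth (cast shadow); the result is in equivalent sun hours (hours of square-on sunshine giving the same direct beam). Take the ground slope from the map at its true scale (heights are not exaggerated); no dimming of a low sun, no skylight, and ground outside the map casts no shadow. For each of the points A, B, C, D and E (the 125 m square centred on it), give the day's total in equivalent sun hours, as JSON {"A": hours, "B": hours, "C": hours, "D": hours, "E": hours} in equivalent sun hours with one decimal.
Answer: {"A": 0.8, "B": 1.5, "C": 1.0, "D": 0.5, "E": 0.0}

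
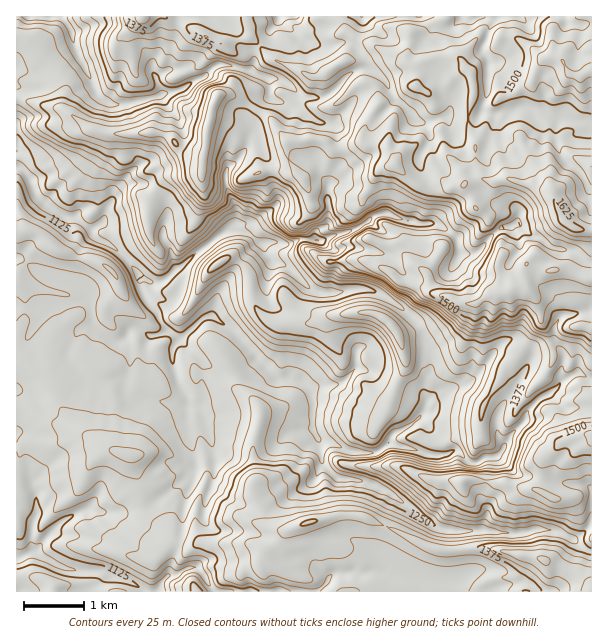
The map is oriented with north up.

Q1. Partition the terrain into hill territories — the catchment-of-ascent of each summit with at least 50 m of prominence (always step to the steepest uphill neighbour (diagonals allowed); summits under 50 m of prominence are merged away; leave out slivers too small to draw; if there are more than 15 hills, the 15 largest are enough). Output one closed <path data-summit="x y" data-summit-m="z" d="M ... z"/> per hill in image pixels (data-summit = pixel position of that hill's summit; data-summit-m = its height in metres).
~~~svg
<path data-summit="570 225" data-summit-m="1634" d="M492 16l-312 0-10 31-8 9-10 7 0 9 10 22 15-3 17-11 9-2 12-12 7-2 27 6 18 8 3 2 0 16-13 2-9 10-2 8 6 10 0 9-8 17-18 19 0 15 10 24-1 14-59 46-6-21-7-10 0-11 5-12 0-9-4-7-20-16-16 0-8 4-7 11-1-2 3-6 25-27 7-2 20-2 13-10 4-9 0-9-8-16-15-20-38 8-10 0-11-4-10-14-1-8-15-27-4-21-10-14-46 1 0 150 10 7 10 21 8 9 22 13 9 0 14 11 9 12 18 8 12 13 12 17 2 13 6 12 9 9 6 14 5 4-12 6-7 0-12-8-5 0-7 10-12 2-21-14-1-18-4-8-30 6-41 3 1 283 139 0 12-16 9-2 9-6 8-2 11 10 10 16 204 0 0-12 31 2 6-2 4-4-5-46-12-1-11-5-42-31-18-9-16-4-18-2-16-16-3-21 11 1 18 9 9 1 18 0 14-10 43 14 9 0 11-5 6 0 10 11 8 1 9-6 13-1 12-19 14-17 4-9 6-7 21-14 9-11 11-6 4 0 8 5 5-1 0-255-7-2-28-2-15-8-18-4-14 6-6-2-7 4-12-2-3-2 5-15 1-24 0-9-6-9 0-8 5-7z"/><path data-summit="591 435" data-summit-m="1531" d="M579 373l-4 0-11 6-9 11-18 10-9 11-4 9-14 17-10 16-5 4-10 0-9 6-5 0-13-12-6 0-11 5-9 0-43-14-14 10-18 0-9-1-18-9-10-2 2 22 16 16 18 2 16 4 18 9 42 31 11 5 48 1 18 4 37-5 12 3 15 8 19-15 0-147z"/><path data-summit="393 327" data-summit-m="1368" d="M261 242l-4 2-11 11-26 36-8 26 18 11 46 50 12 0 11 2 13 8 9-3 20-1 15-16 4 0 9 4 24 18 33 8-2-11 6-19-4-11-5-28-11-15-27-19-15-6-17 0-9 3-28-2-8-4-19-20-14-4z"/><path data-summit="218 96" data-summit-m="1448" d="M222 64l-7 2-12 12-9 2-8 6-24 9 19 30 3 7-2 14-15 14-20 2-7 2-25 27 1 2 12-9 16 0 20 16 4 7 0 9-5 12 0 11 7 10 6 21 59-46 1-14-10-24 0-15 18-19 8-17 0-9-6-10 2-8 9-10 13-2 0-16-3-2-18-8z"/><path data-summit="111 270" data-summit-m="1203" d="M18 168l-2 0 0 140 17 0 54-8 4 8 1 18 21 14 12-2 7-10 5 0 12 8 7 0 11-5-10-19-9-9-6-12-2-13-12-17-12-13-18-8-7-10-16-13-9 0-22-13-8-9-10-21z"/><path data-summit="591 71" data-summit-m="1586" d="M591 16l-97 0-7 22-5 7 0 8 6 9-1 33-5 15 3 2 12 2 7-4 6 2 14-6 18 4 15 8 34 3z"/><path data-summit="591 591" data-summit-m="1465" d="M546 529l-12 0-16 5-27-4-35 0 0 15 4 31-4 4-6 2-31-2 1 11 171 1 1-40-13-6-6-6-15-8z"/><path data-summit="143 17" data-summit-m="1415" d="M179 16l-116 0-1 2 10 12 4 21 22 45 10 7 15 1 39-9-10-23 0-9 10-7 8-9z"/><path data-summit="197 591" data-summit-m="1259" d="M194 566l-8 2-9 6-9 2-6 6-5 9 56 1-8-16z"/>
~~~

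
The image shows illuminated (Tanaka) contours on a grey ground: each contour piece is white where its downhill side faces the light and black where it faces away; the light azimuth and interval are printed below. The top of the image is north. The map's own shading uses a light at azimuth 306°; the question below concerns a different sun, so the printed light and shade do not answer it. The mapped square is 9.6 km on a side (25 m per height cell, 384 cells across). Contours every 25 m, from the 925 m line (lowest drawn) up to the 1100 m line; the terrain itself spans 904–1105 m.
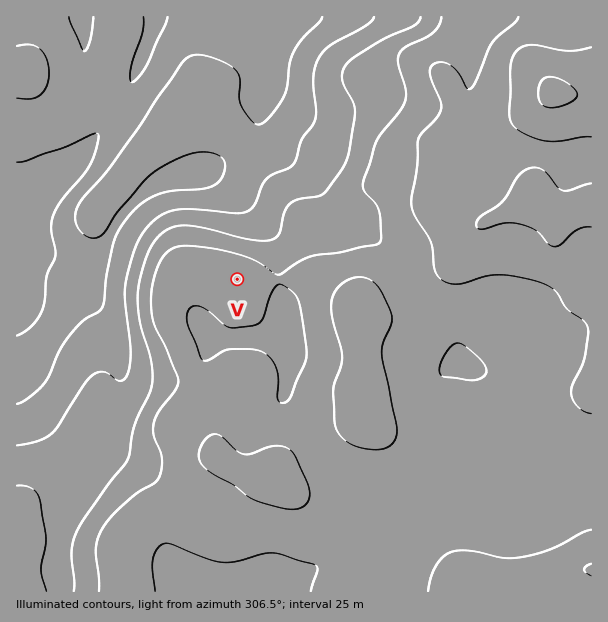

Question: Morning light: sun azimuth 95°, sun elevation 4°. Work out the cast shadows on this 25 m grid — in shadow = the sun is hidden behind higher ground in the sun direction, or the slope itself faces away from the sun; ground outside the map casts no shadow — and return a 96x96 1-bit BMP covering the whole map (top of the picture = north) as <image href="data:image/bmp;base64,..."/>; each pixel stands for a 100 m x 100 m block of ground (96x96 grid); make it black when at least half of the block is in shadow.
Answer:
<image width="96" height="96" href="data:image/bmp;base64,Qk2+BAAAAAAAAD4AAAAoAAAAYAAAAGAAAAABAAEAAAAAAIAEAAATCwAAEwsAAAIAAAAAAAAA////AAAAAAAAHAAAAAAAAAAAAAAAHAAAAAAAAAAAAAAADAAAAAAAAAAAAAAAAAAAAAAAAAAAAAAAAAAAAAAAAAAAAAAAAAAAAAAAAAAAAAAAAAAAAAAAAAAAAAAAAAAAAAAAAAAAAAAAAAAAAAAAAAAAAAAAAAAAAAAAAAAAAAAAAAAAAAAAAAAAAAAAAAAAAAAAAAAAAAAAAAAAAAAAAAAAAAAAAAAAAAAAAAAAAAAAAAAAAAAAAAAAAAAAAAAAAAAAAAAAAAAAAAAAAAAAAAAAAAAAAAAAAAAAAAAAAAAAAAAAAAAAAAAAAAAAAAAAAAAAAAAAAAAAAAAAAAAAAAAAAAAAAAAAAAAAAAAAAAAAAAAAAAAAAAAAAAAAAAAAAAAAAAAAAAAAAAAAAAAAAAAAAAAAAAAAAAAAAAAAAAAAAB4AAAAAAAAAAAAAAD4AAAAAAAAAAAAAAD4AAAAAAAAAAAAAAD8AAAAAAAAAAAAAAD8AAAAAAAAAAAAAAD8AAAAAAAAAAAAAAB8AAAAAAAAAAAAAAB8AAAAAAAAAAAAAAB8AAAAAAAAAAAAAAB+AAAAAAAAAAAAAAB+AAAAAAAAAAAAAAB+AAAAAAAAAAAAAAD+AAAAAAAAAAAAAAD8AAAAAAAAAAAAAAH8AAAAAAAAAAAAAAP8AAAAAAAAAAAAAAf4AAAAAAAAAAAAAA/4AAAAAAAAAAAAAB/4AAAAAAAAAAAAAB/4AAAAAAAAAAAAAD/4AAAAAAAAAAAAAH/4AAAAAAAAAAAAAH/4AAAAAAAAAAAAAP/4AAAAAAAAAAAAAP/4AAAAAAAAAAAAAP/4AAAAAAAAAAAAAP/8AAAAAAAAAAAAAP/8AAAAAAAAAAAAAP/8AAAAAAAAAAAAAH/+AAAAAAAAAAAAAB/+AAAAAAAAAAAAAA/8AAAAAAAAAAAAAAf8AAAAAAAAAAAAAAP8AAAAAAAAAAAAAAH8AAAAAAAAAAAAAAB8AAAAAAAAAAAABgAAAAAAAAAAAAAADwAAAAAAAAAAAAAAH4AAAAAAAAAAAAAAH4AAAAAAAAAAAAAAD8AAAAAAAAAAAAAAB+AAAAAAAAAAAAAAA/AAAAAAAAAAAAAAAfAAAAAAAAAAAAAAAPgAAAAAAAAAAAAAAHgAAAAAAAAAAAAAAAgAAAAAAAAAAAAAAAAAAAAAAAAAAAAAAAAAAAAAAAAAAAAAAAAAAAAAAAAAAAAAAAAAAAAAAAAAAAAAAAAAAAAAAAAAAAAAAAAAAAAAAAAAAAAAAAAAAAAAAAAAAAAAAAAAAAAAAAAAAAAAAAAAAAAAAAAAAAAAAAAAAAAAAAAAAAAAAAAAAAAAAAAAAAAAAAAAAAAAAAAAAAAAAAAAAAADAAAAAAAAAAAAAAADAAAAAAAAAAAAAAABAAAAAAAAAAAAAAAAAAAAAAAAAAAAAAAAAAAAAAAAAAAAAAAAAAAAAAAAAAAAAAAAAAAAAAAAAAAAAAAAAAAAAAAAAAAAAAAAAAAAAAAAAAAAAAAAAAAwAAAAAAAAAAAAAAB4AAAA="/>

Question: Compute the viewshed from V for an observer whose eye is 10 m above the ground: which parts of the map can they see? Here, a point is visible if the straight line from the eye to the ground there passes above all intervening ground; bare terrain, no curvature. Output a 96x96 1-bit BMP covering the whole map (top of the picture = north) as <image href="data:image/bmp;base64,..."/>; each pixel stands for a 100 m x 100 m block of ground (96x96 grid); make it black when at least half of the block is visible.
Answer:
<image width="96" height="96" href="data:image/bmp;base64,Qk2+BAAAAAAAAD4AAAAoAAAAYAAAAGAAAAABAAEAAAAAAIAEAAATCwAAEwsAAAIAAAAAAAAA////AAAAAAD8APgAAAAAD//wAAD8APgAAAAAD//gAAD8APgAAAAAB//AAAD+APgAAAAAAH8AAAB+APgAAAAAAAAAAAB+APgAAAAAAAAAAAB/APgAAAAAAAAAAAB/AfgAAAAAAAAAAAD/gfgAAAAAAAAAAAD/x/gAAAAAAAAAAAD///gAAAAAAAAAAAD///gAAAAAAAAAAAD///gAAAAAAAAAAAD///gAAAAAAAAAAAD///gAAAAAAAAAAAD//4AAAAAAAAAAAAD//wAAAAAAAAAAAAD//wAAAAGAAAAAAAD/xwAAAA/AAAAAAAD/gwAAA//AAAAAAAD/gAAAB/+AAAAAAAD/gAAAH/8AAAAAAAD/AAAAf/8AAAAAAAD8AAAP//8AAAAAAAAAAAAP//+AAAAAAAAAAAAP///gAAAAAAAAAAAP///+AAAAAAAAAAAf////wAAAAAAAAAD/////4AAAAAAAAAP/////4AAAAAAAAAP/////4AAAAAAAAAH/////4AAAAAAAAAD/////4AAAAAEAAAB/////4AAAAAMAAAA/////4AAAAAEAAAAf////4AAAAAEAAAAf////4AAAAAAAAAAf////wAAAAAAAAAAf////wAAAAAAAAAA/////wAAAAAAAAAA/////wAAAAAAAAAA/////wAAAAAAAAAB/////wAAAAAAAAAB/////wAAAAAAAAAB/////wAAAAAAAAAD/////wAAAAAAAAAD/////gAAAAAAAAAD/////gAAAAAAAAAD/////gAAAAAAAAAD/////gAAAAA8AAAB/////gAAAADkAAAB/////wACAAPAAAAA/////wAPAAGAAAAA/////wA/AAEAAAAAf////wB/AAcAAAAAP4P//wH/AA8AAAAAAAH/////gA8AAAAAAAH/////wA8AAAAAAAH/////wA8AAAAAAAP/////4A8AAAAAAAP/////8A8AAAAAAAf/////8AQAAAAAAAf/////+BAAAAAAAA////////AAAAAAAB/8//////AAAAAAAD/4///8P/AAAAAAAH/4///8D/AAAAAAAH/4///8B/AAAAAAAP/////8A/AAAAAAA//////8AeAAAAH8P//////8AOAAAAD/////////wAAAAAD/////////8AAAAAB/////////8AAAAAA/////////QAEADAAf///////+AB/z/4AP///////8AD///8AH///////8A////+AD///////8B/////AD///////+B/////gB///////+D/////wB///////+D/+H//wA///////+H/8D//4A///////+H/4D//4Af//////8H/4D//8Af//////8H/wD//8Af//////4D/gD//+Af//////wD/AD//+Af//////gD+AD///AP///wP+AB+AD///AD///ABwAB8AD///gD//+AAAAA4AD///gH//+AAAAAAAD///wH//+AAAAAAAD///4P//+AAAAAAAD//f4f///AAAAAAAA="/>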